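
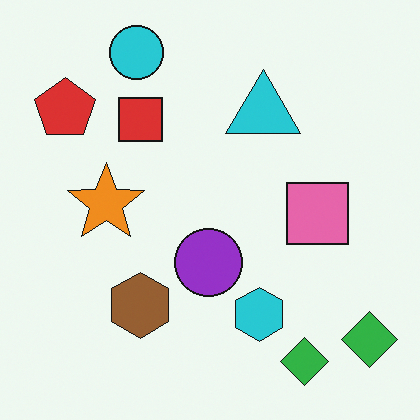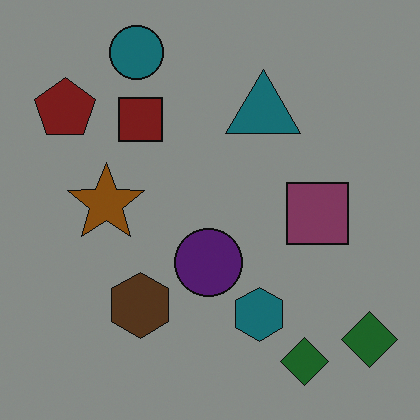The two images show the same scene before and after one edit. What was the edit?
The second image is the first noticeably darkened.

Every pixel — background and shapes alike — is uniformly darkened.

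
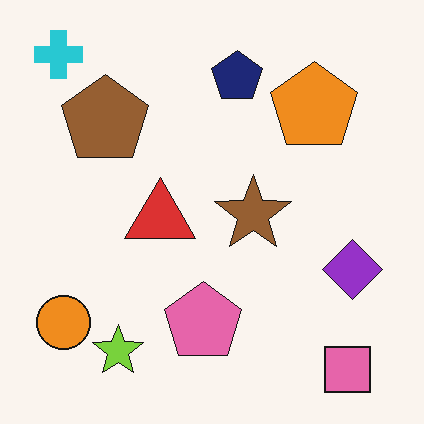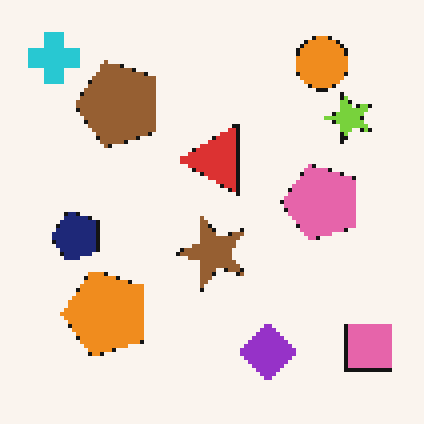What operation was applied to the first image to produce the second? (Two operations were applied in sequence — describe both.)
This is the original image lightly pixelated (a mild mosaic effect), then transposed (reflected across the top-left ↔ bottom-right diagonal).

Shapes are reduced to large square blocks; fine edges and outlines are lost — a downscale-then-upscale (mosaic) effect. Shapes have swapped their row and column positions — what was in the top-right is now in the bottom-left — a diagonal reflection.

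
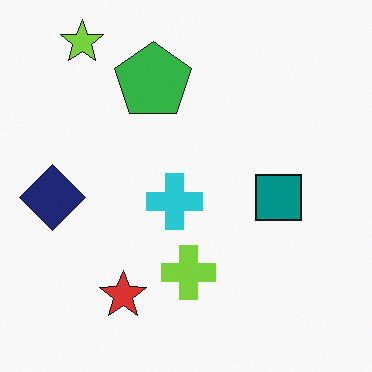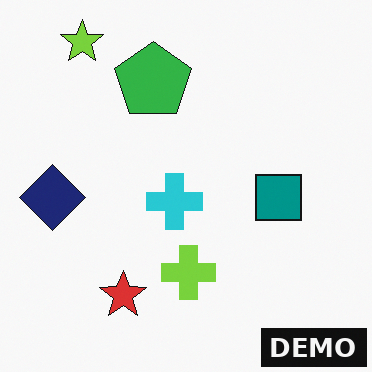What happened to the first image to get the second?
The transformation is: watermarked with the text "DEMO" in the lower-right corner.

A dark label reading "DEMO" appears in the lower-right corner.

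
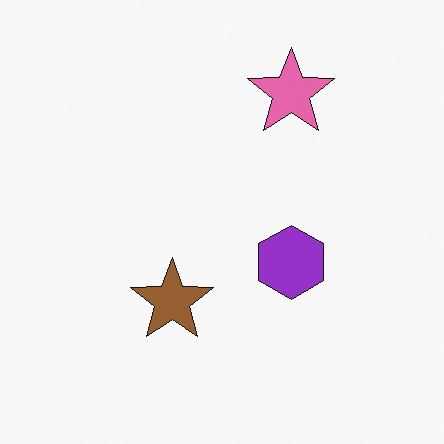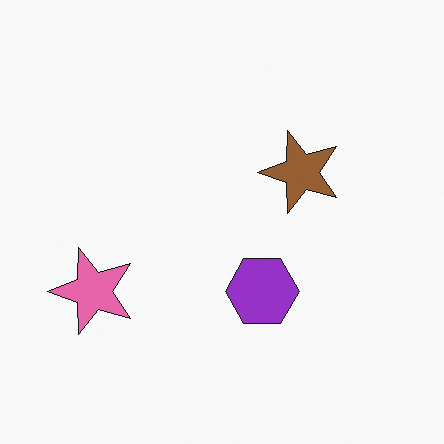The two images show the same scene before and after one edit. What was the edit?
This is the original image transposed (reflected across the top-left ↔ bottom-right diagonal).

Shapes have swapped their row and column positions — what was in the top-right is now in the bottom-left — a diagonal reflection.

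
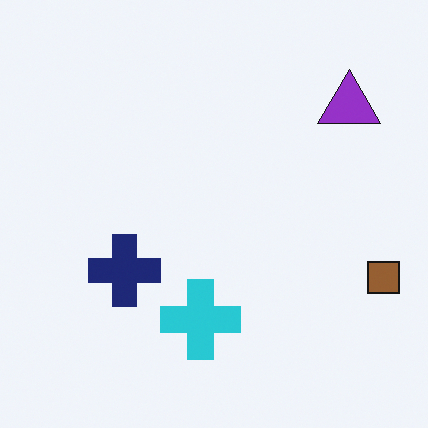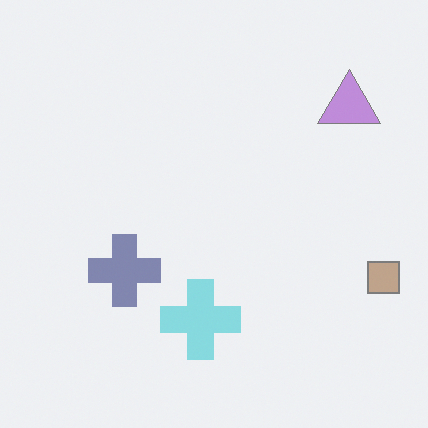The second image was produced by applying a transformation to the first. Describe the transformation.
It was given much lower contrast.

Tones are pushed toward mid-grey across the whole image — a global contrast change.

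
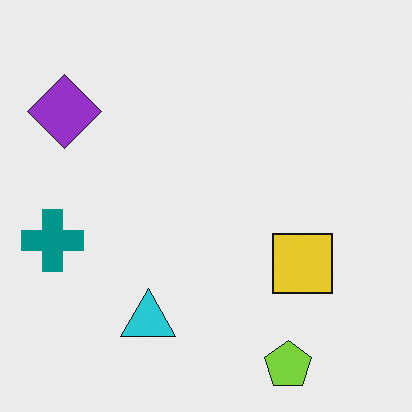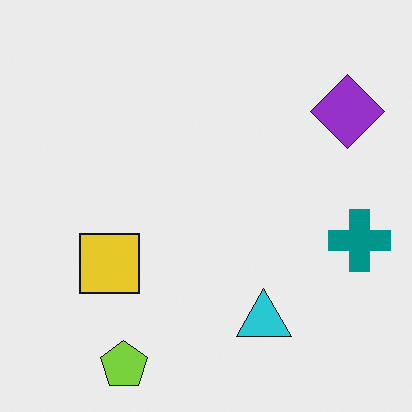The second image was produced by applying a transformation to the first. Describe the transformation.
The second image is the first flipped horizontally (left ↔ right).

The teal cross is in the left of the first image and the right of the second — shapes on opposite sides of the vertical midline have swapped in a mirror flip.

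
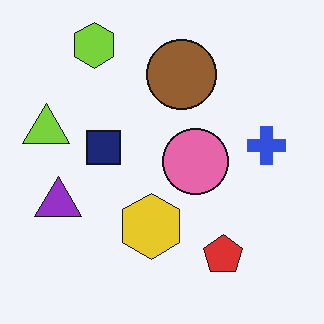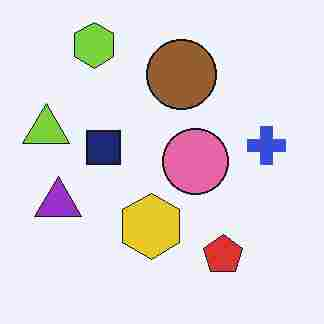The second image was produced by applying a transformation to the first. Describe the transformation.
The second image is the first degraded with heavy JPEG compression.

Blocky 8×8 compression artifacts appear around shape edges and the flat background shows ringing — characteristic JPEG degradation.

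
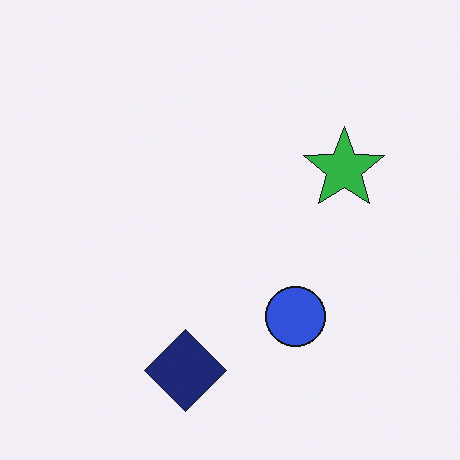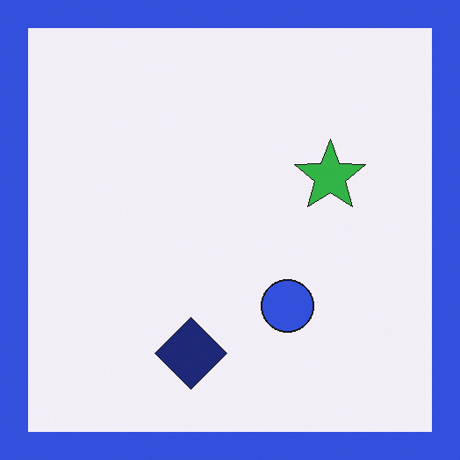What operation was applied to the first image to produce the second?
Framed with a blue border.

A solid blue frame runs around the edge of the second image, with the content slightly shrunk inside it.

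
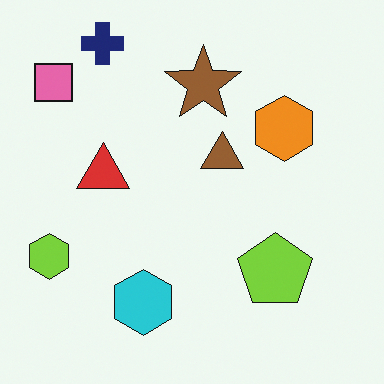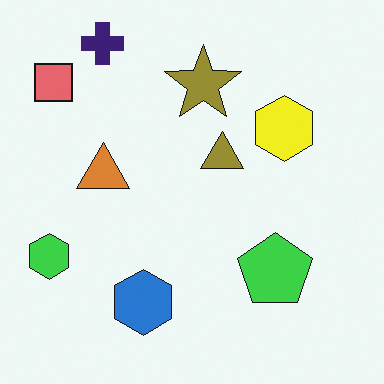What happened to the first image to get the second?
The second image is the first hue-shifted slightly.

Every shape's color has rotated by the same amount around the hue wheel — a uniform hue shift.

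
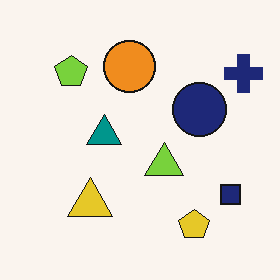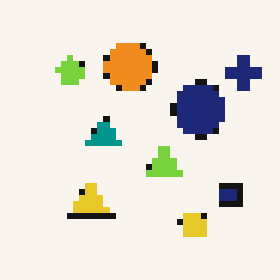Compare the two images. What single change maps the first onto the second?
The image was pixelated into visible square blocks.

Shapes are reduced to large square blocks; fine edges and outlines are lost — a downscale-then-upscale (mosaic) effect.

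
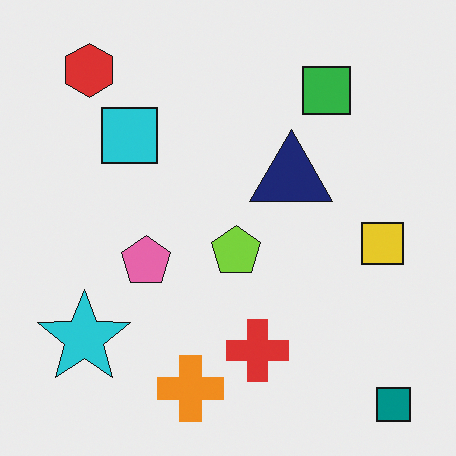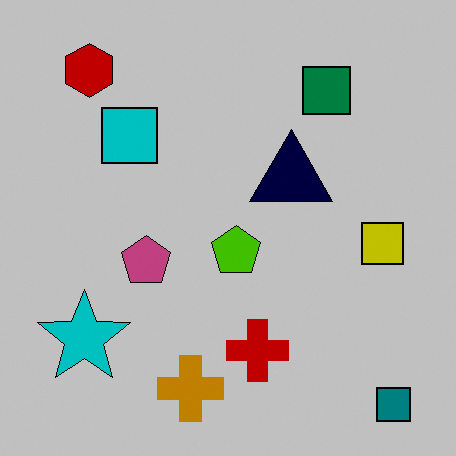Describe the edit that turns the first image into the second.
The image was heavily posterized to just a handful of flat colors.

Each flat color has snapped to a coarser quantized level — most visibly, the near-white background has dropped to a flat grey.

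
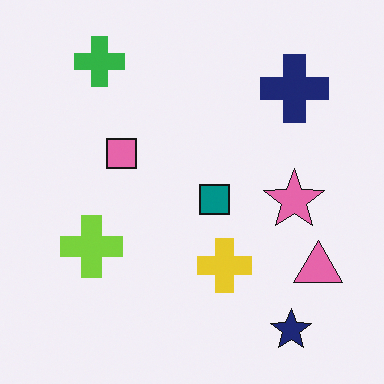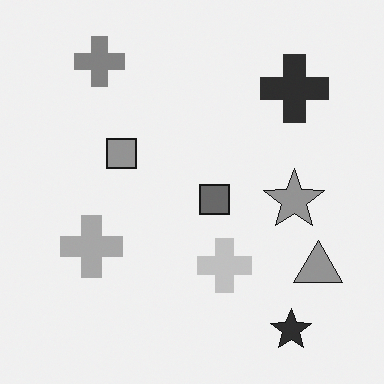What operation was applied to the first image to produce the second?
The image was converted to grayscale.

All color is removed — every shape is now a shade of grey.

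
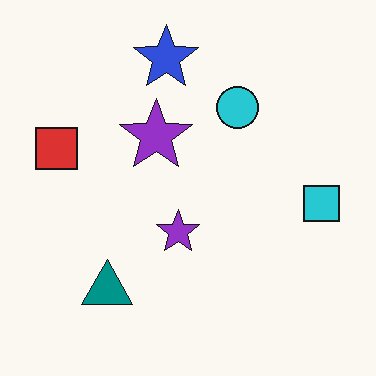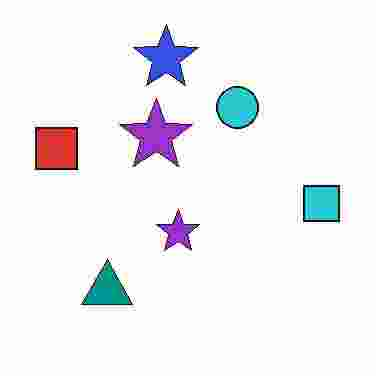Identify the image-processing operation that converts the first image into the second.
The transformation is: heavily JPEG-compressed with obvious blocking artifacts.

Blocky 8×8 compression artifacts appear around shape edges and the flat background shows ringing — characteristic JPEG degradation.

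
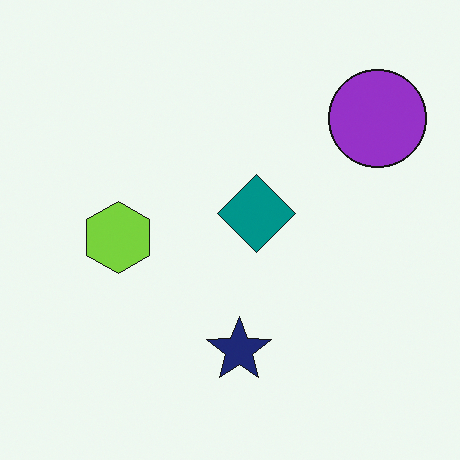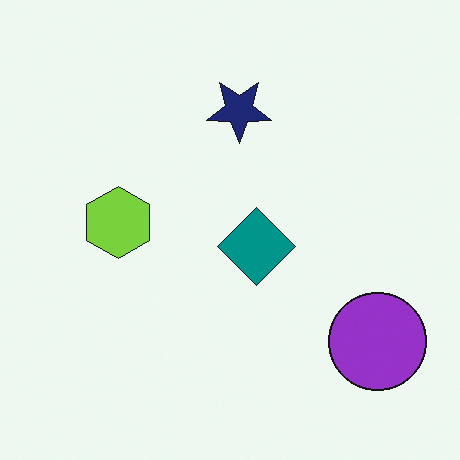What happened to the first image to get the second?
This is the original image flipped vertically (top ↔ bottom).

The navy star is in the bottom of the first image and the top of the second — shapes on opposite sides of the horizontal midline have swapped in a mirror flip.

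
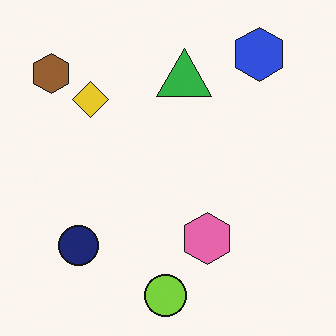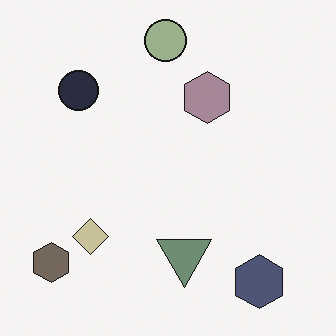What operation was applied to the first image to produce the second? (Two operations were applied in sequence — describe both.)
The image was made much more muted (saturation change), then flipped vertically (top ↔ bottom).

All colors are more muted and greyish — a global saturation change. The lime circle is in the bottom of the first image and the top of the second — shapes on opposite sides of the horizontal midline have swapped in a mirror flip.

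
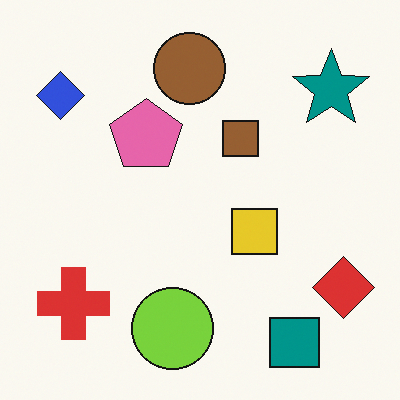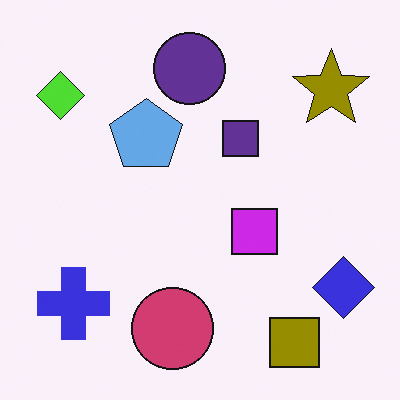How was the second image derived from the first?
This is the original image hue-shifted through roughly half the color wheel.

Every shape's color has rotated by the same amount around the hue wheel — a uniform hue shift.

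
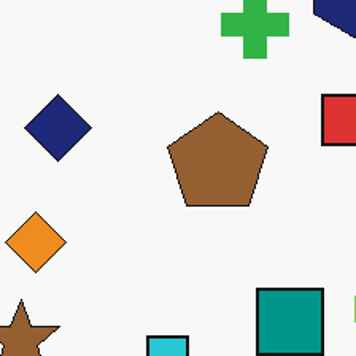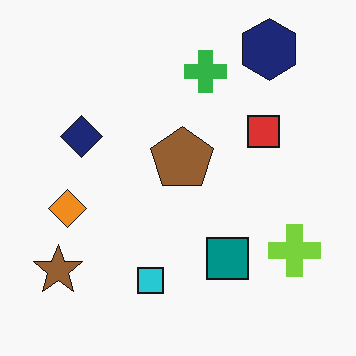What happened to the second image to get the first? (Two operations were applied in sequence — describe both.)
The image was cropped to a modestly smaller region and rescaled, then given moderate JPEG compression.

The visible shapes are larger and the field of view is narrower; shapes near the original edges may be partly or wholly outside the frame — a crop-and-rescale. Blocky 8×8 compression artifacts appear around shape edges and the flat background shows ringing — characteristic JPEG degradation.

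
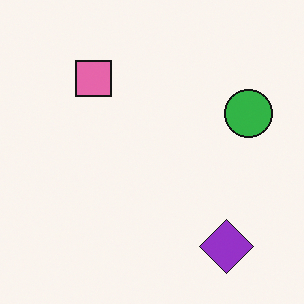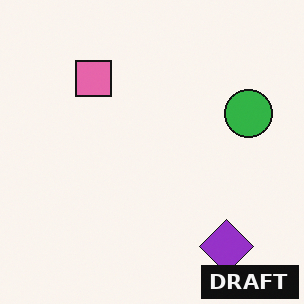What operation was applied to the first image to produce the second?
The second image is the first watermarked with the text "DRAFT" in the lower-right corner.

A dark label reading "DRAFT" appears in the lower-right corner.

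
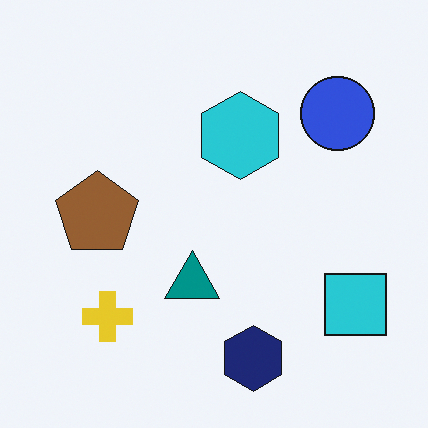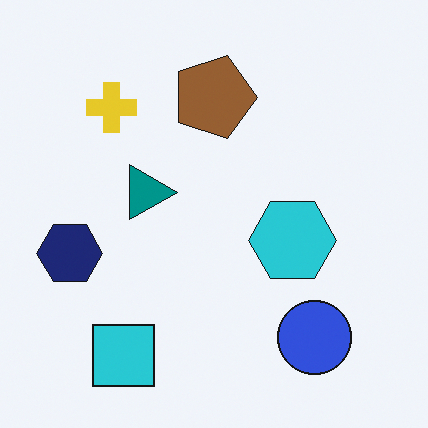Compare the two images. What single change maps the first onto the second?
Rotated 90° clockwise.

The cyan square sits in the bottom-right of the first image and the bottom-left of the second — consistent with a whole-image 90° clockwise rotation.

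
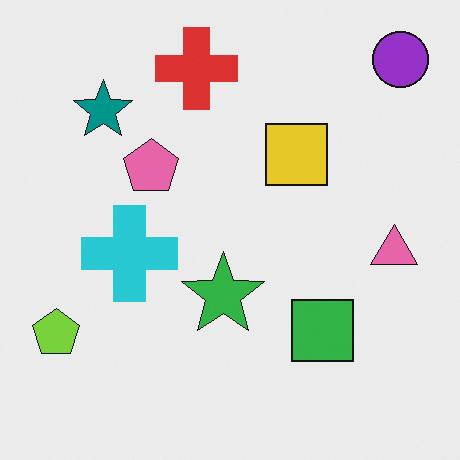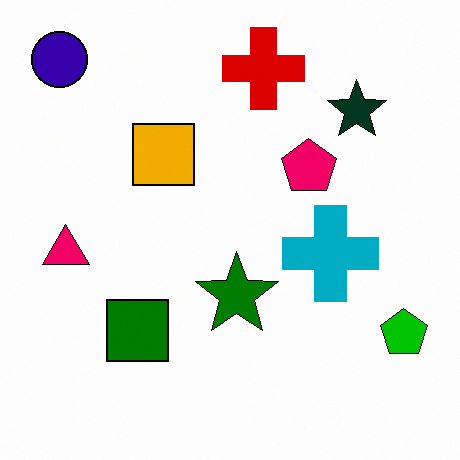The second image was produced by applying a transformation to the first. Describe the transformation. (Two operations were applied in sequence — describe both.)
The image was flipped horizontally (left ↔ right), then given much higher contrast.

The lime pentagon is in the bottom-left of the first image and the bottom-right of the second — shapes on opposite sides of the vertical midline have swapped in a mirror flip. Tones are pushed away from mid-grey across the whole image — a global contrast change.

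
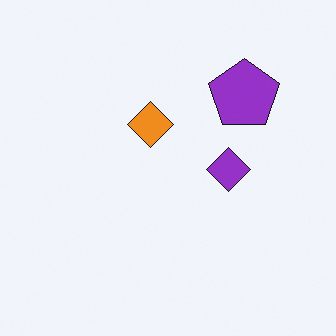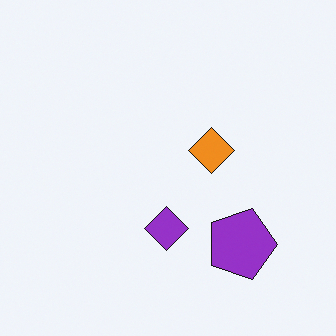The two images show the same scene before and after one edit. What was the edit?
The second image is the first rotated 90° clockwise.

The purple pentagon sits in the top-right of the first image and the bottom-right of the second — consistent with a whole-image 90° clockwise rotation.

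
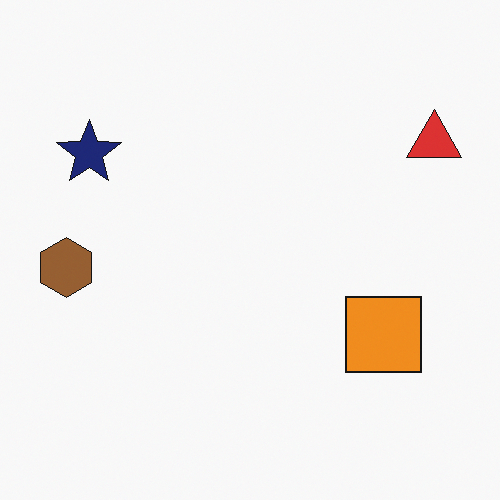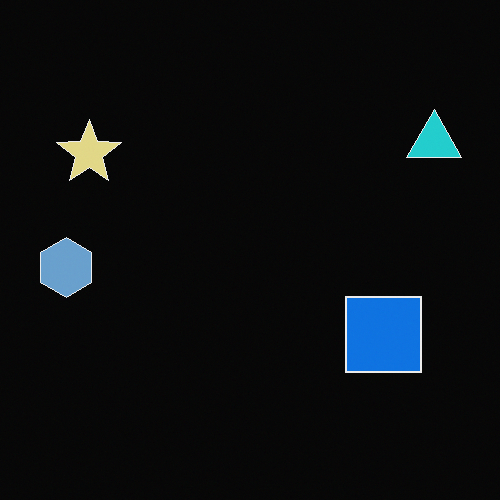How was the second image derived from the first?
This is the original image color-inverted (negative).

The light background has become dark and every shape's color is its complement — a photographic negative.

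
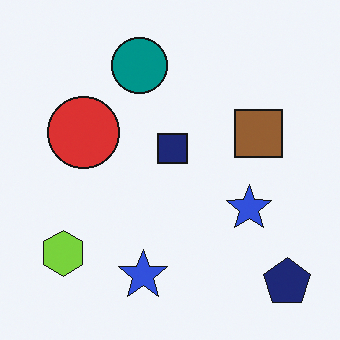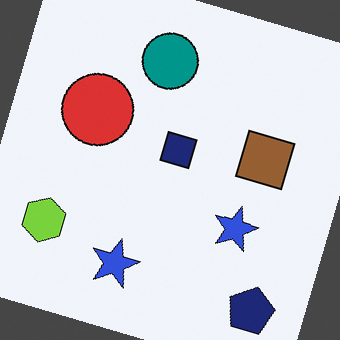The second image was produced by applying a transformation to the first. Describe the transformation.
The second image is the first rotated clockwise by a clearly visible amount.

Every shape is tilted by the same angle and the image corners show triangular fill wedges — a whole-image rotation by a non-right angle.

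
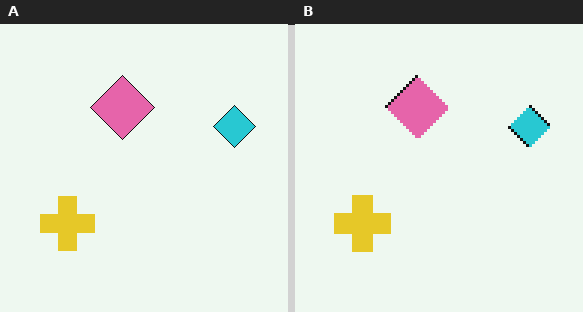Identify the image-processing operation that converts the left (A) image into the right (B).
This is the original image mildly pixelated.

Shapes are reduced to large square blocks; fine edges and outlines are lost — a downscale-then-upscale (mosaic) effect.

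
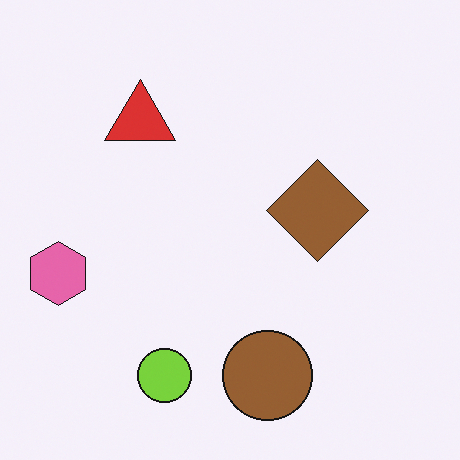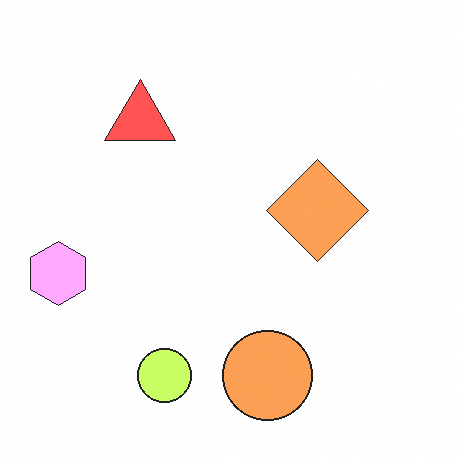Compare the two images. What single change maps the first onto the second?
The second image is the first brightened a lot.

Every pixel — background and shapes alike — is uniformly brightened.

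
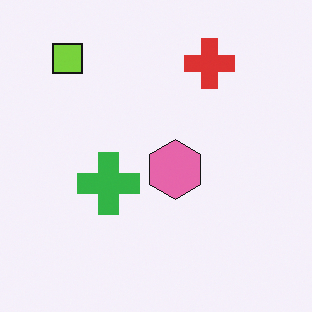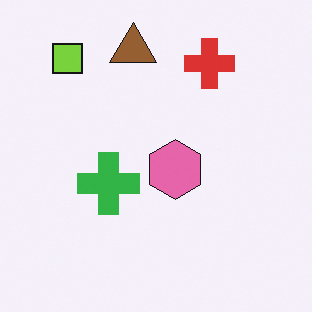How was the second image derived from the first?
It was overlaid with an additional brown triangle.

A brown triangle appears in the second image that is absent from the first.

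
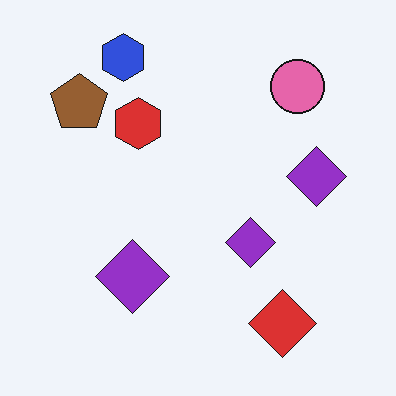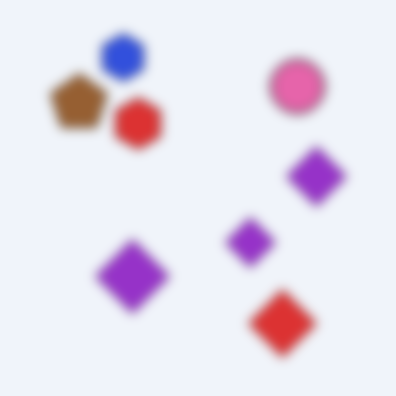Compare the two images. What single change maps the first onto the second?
This is the original image heavily blurred.

Shape edges and outlines are uniformly softened across the whole image.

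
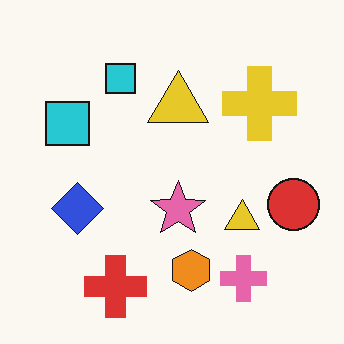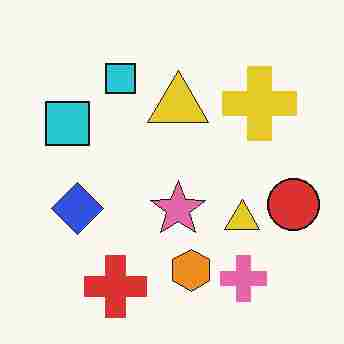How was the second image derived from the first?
The transformation is: degraded with heavy JPEG compression.

Blocky 8×8 compression artifacts appear around shape edges and the flat background shows ringing — characteristic JPEG degradation.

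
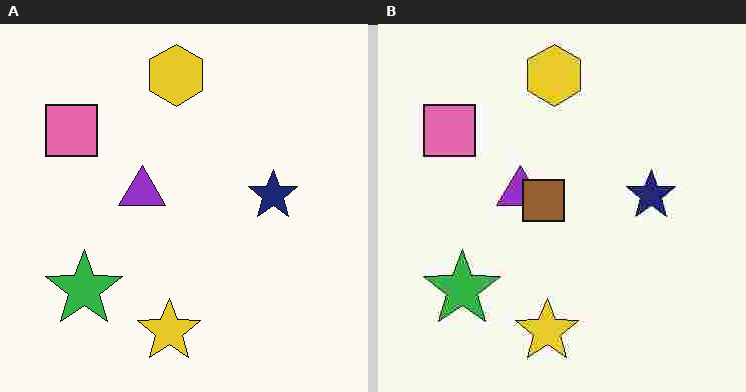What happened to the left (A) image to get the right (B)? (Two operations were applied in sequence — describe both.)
The image was degraded with heavy JPEG compression, then overlaid with an additional brown square.

Blocky 8×8 compression artifacts appear around shape edges and the flat background shows ringing — characteristic JPEG degradation. A brown square appears in the right (B) image that is absent from the left (A).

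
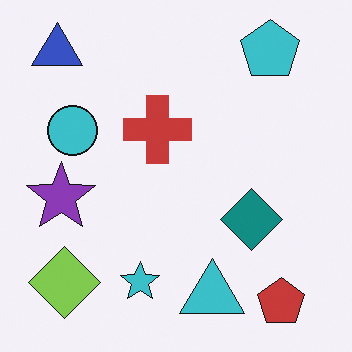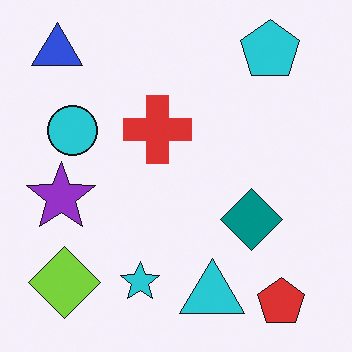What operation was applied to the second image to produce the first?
Slightly desaturated.

All colors are more muted and greyish — a global saturation change.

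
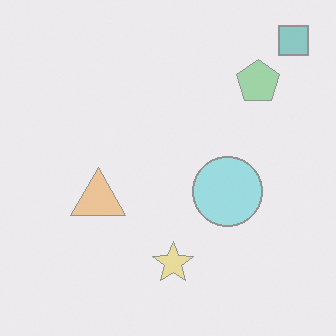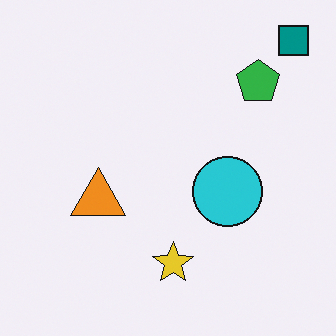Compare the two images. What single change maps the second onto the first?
Given much lower contrast.

Tones are pushed toward mid-grey across the whole image — a global contrast change.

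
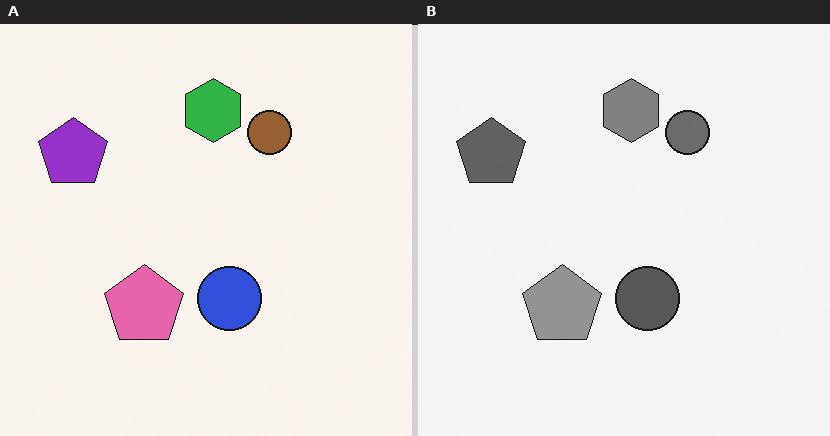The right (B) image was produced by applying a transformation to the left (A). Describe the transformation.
Converted to grayscale.

All color is removed — every shape is now a shade of grey.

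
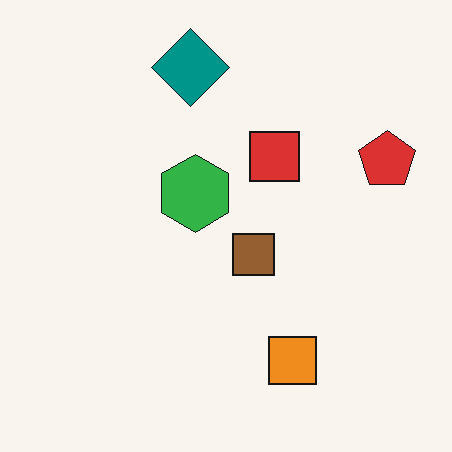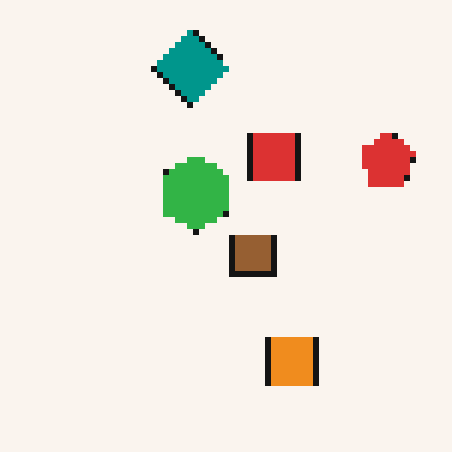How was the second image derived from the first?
The transformation is: pixelated into visible square blocks.

Shapes are reduced to large square blocks; fine edges and outlines are lost — a downscale-then-upscale (mosaic) effect.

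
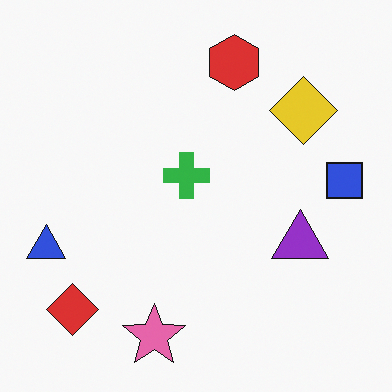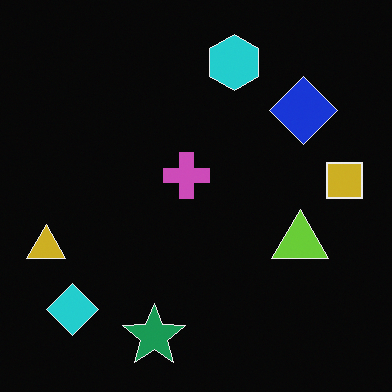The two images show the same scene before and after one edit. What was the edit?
The transformation is: color-inverted (negative).

The light background has become dark and every shape's color is its complement — a photographic negative.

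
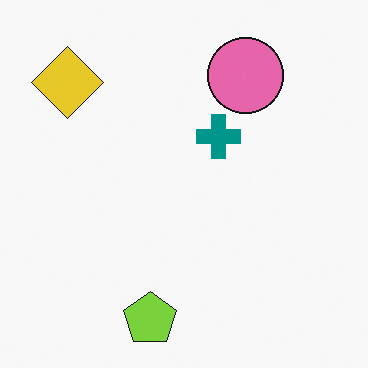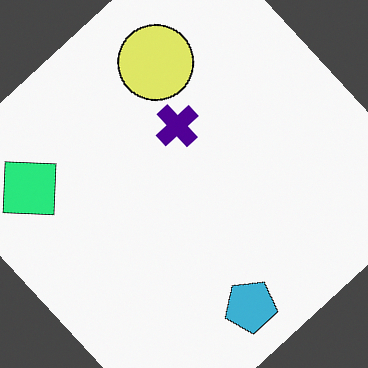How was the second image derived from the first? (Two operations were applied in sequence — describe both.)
It was hue-shifted through roughly a third of the color wheel, then rotated counter-clockwise by a large amount — several tens of degrees.

Every shape's color has rotated by the same amount around the hue wheel — a uniform hue shift. Every shape is tilted by the same angle and the image corners show triangular fill wedges — a whole-image rotation by a non-right angle.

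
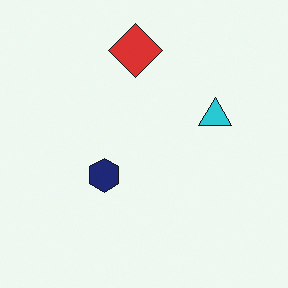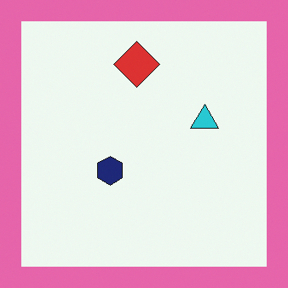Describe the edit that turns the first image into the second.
The second image is the first framed with a pink border.

A solid pink frame runs around the edge of the second image, with the content slightly shrunk inside it.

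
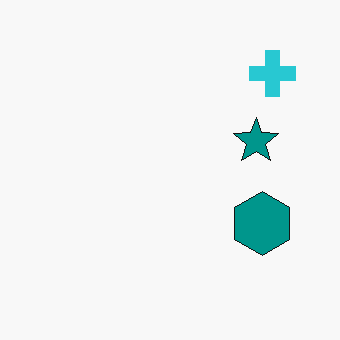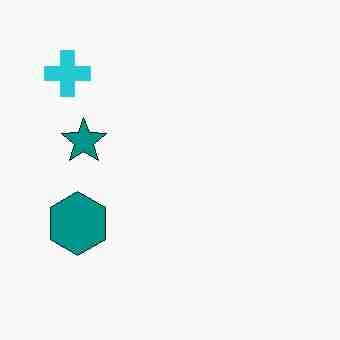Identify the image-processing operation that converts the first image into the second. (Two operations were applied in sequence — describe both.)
The second image is the first flipped horizontally (left ↔ right), then degraded with heavy JPEG compression.

The cyan cross is in the top-right of the first image and the top-left of the second — shapes on opposite sides of the vertical midline have swapped in a mirror flip. Blocky 8×8 compression artifacts appear around shape edges and the flat background shows ringing — characteristic JPEG degradation.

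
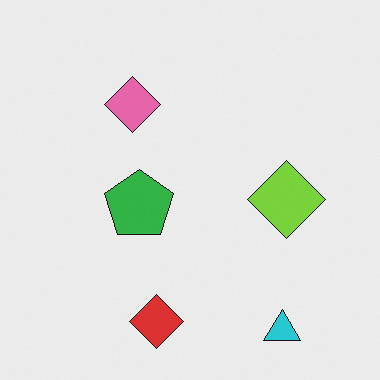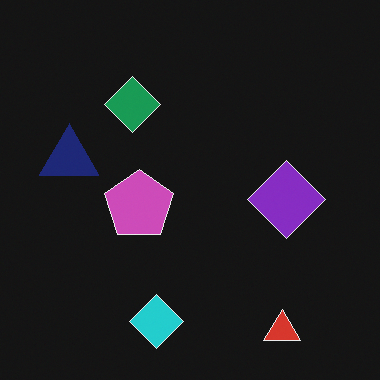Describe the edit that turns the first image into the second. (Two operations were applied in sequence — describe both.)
This is the original image color-inverted (negative), then overlaid with an additional navy triangle.

The light background has become dark and every shape's color is its complement — a photographic negative. A navy triangle appears in the second image that is absent from the first.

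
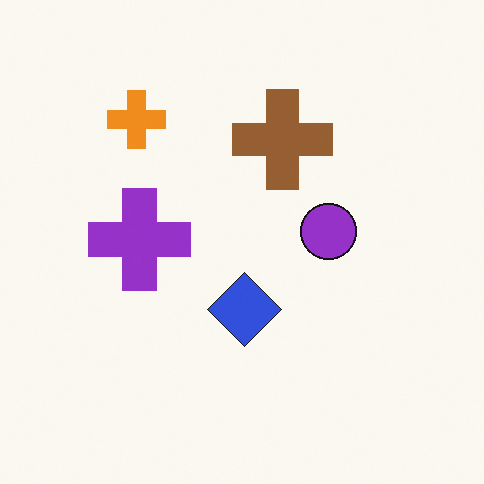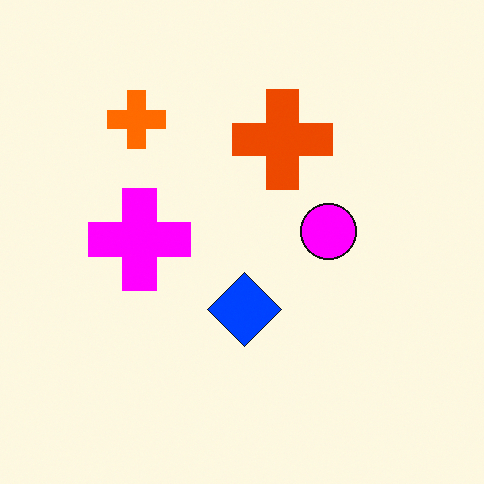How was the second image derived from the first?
The second image is the first heavily oversaturated.

All colors are more vivid — a global saturation change.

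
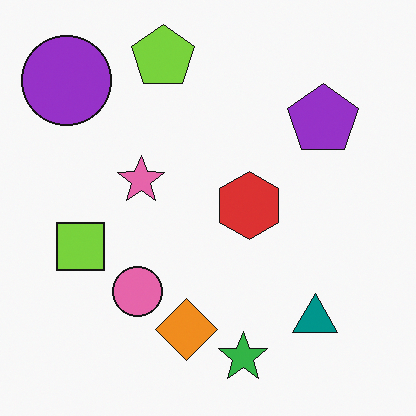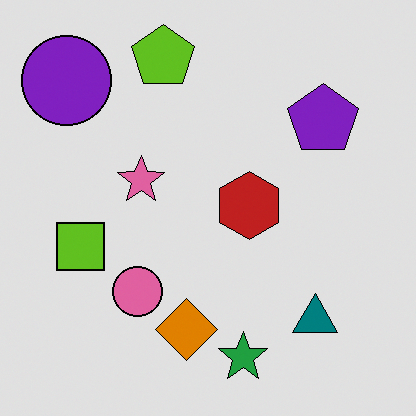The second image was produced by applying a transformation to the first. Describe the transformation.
This is the original image moderately posterized.

Each flat color has snapped to a coarser quantized level — most visibly, the near-white background has dropped to a flat grey.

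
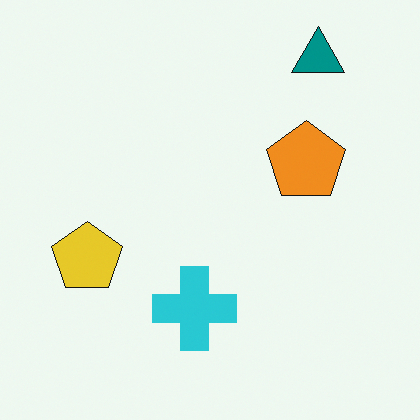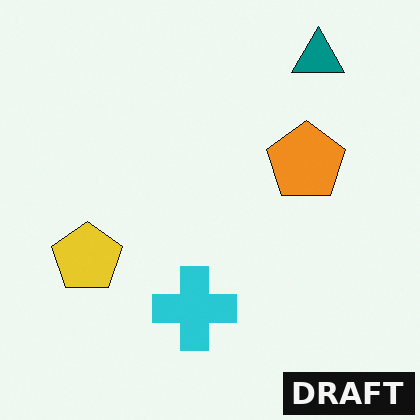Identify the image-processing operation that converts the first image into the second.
This is the original image watermarked with the text "DRAFT" in the lower-right corner.

A dark label reading "DRAFT" appears in the lower-right corner.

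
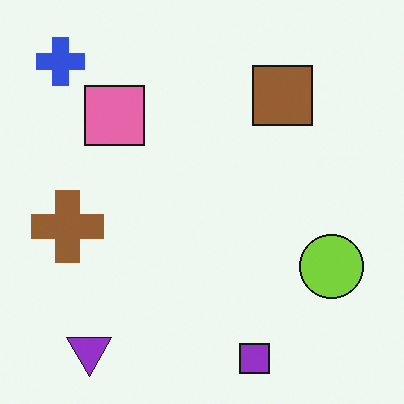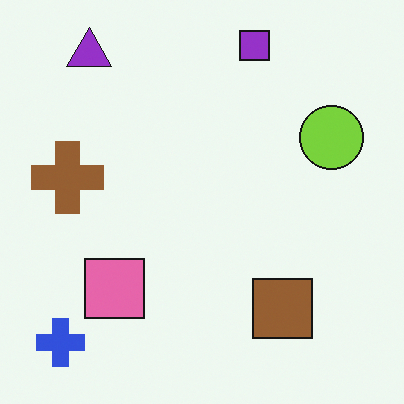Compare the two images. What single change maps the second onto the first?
The transformation is: flipped vertically (top ↔ bottom).

The purple square is in the top of the second image and the bottom of the first — shapes on opposite sides of the horizontal midline have swapped in a mirror flip.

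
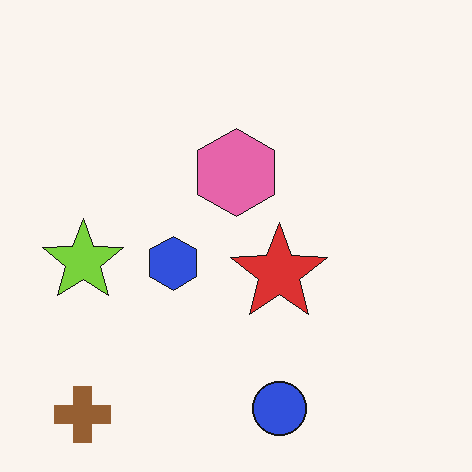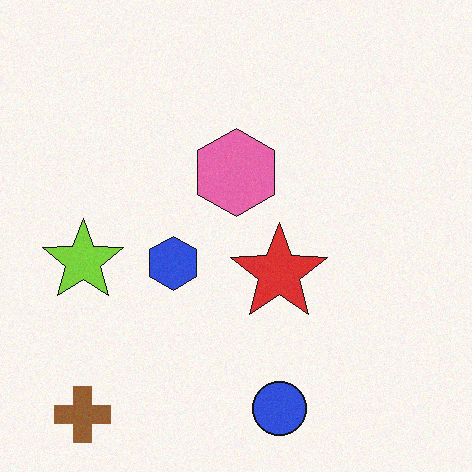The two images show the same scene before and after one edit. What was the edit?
The second image is the first degraded with light additive noise.

Random speckle covers the whole image, including the flat background.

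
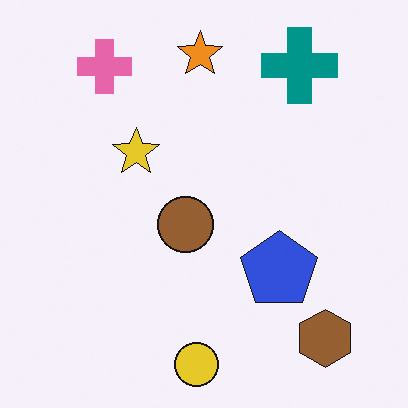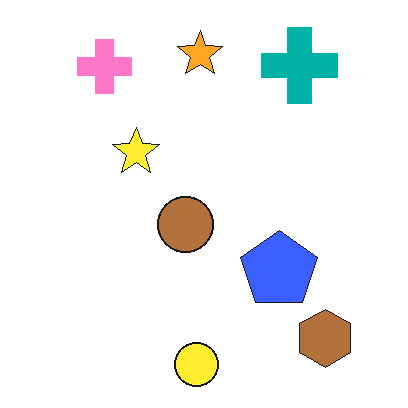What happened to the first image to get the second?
The image was brightened a little.

Every pixel — background and shapes alike — is uniformly brightened.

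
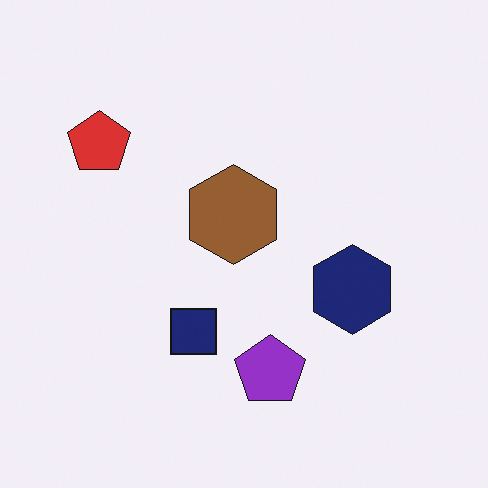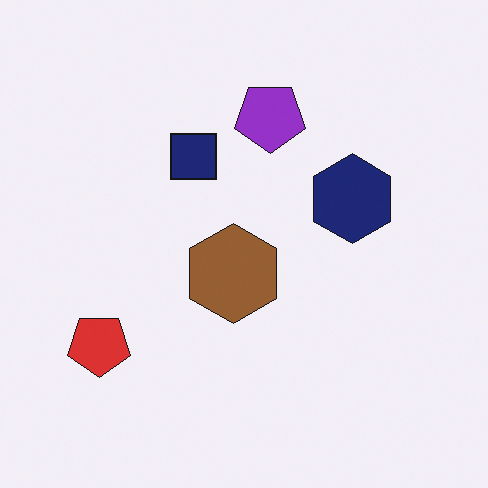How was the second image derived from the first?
The second image is the first flipped vertically (top ↔ bottom).

The purple pentagon is in the bottom of the first image and the top of the second — shapes on opposite sides of the horizontal midline have swapped in a mirror flip.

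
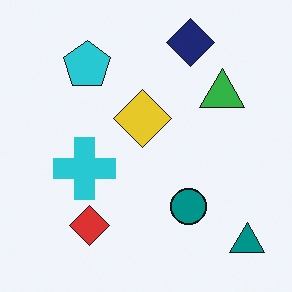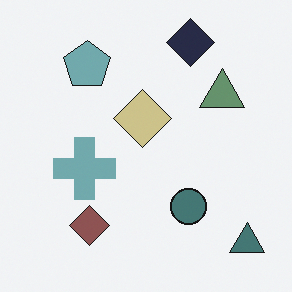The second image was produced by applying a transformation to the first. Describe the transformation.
The transformation is: made much more muted (saturation change).

All colors are more muted and greyish — a global saturation change.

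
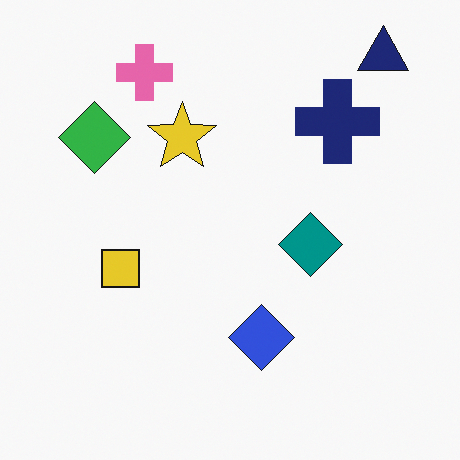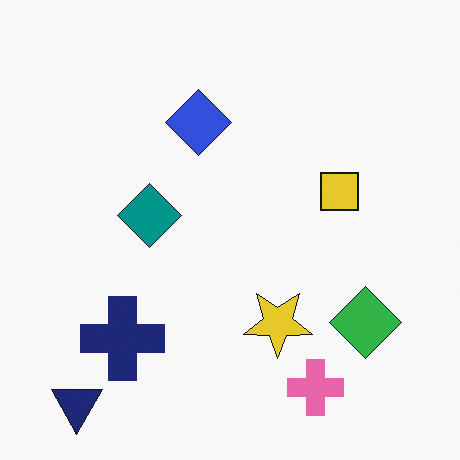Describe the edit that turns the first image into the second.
The second image is the first rotated 180°.

The navy triangle sits in the top-right of the first image and the bottom-left of the second — consistent with a whole-image 180° rotation.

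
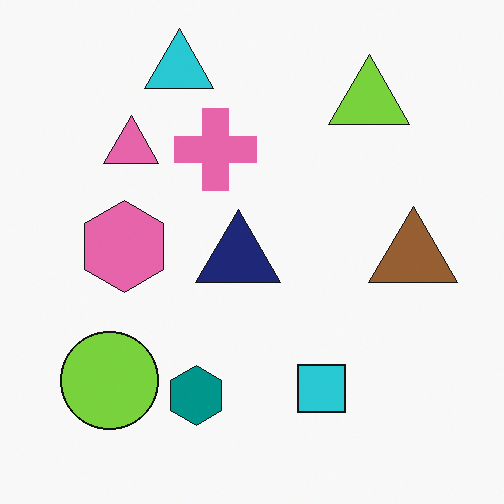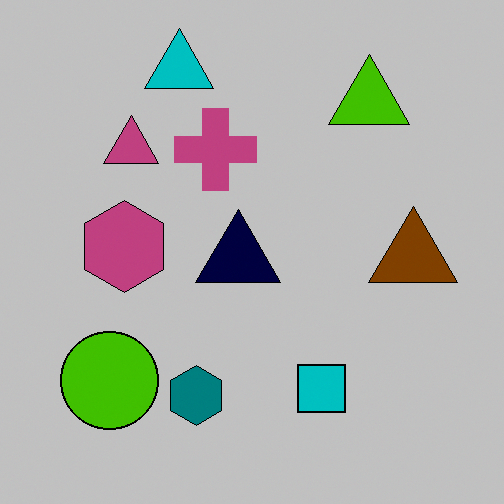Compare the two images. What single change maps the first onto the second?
This is the original image heavily posterized to just a handful of flat colors.

Each flat color has snapped to a coarser quantized level — most visibly, the near-white background has dropped to a flat grey.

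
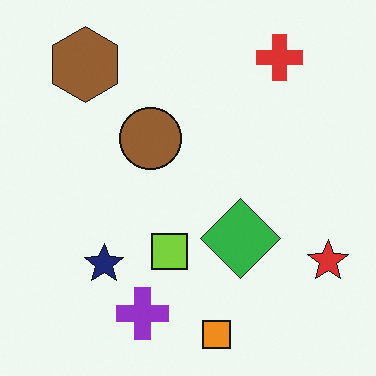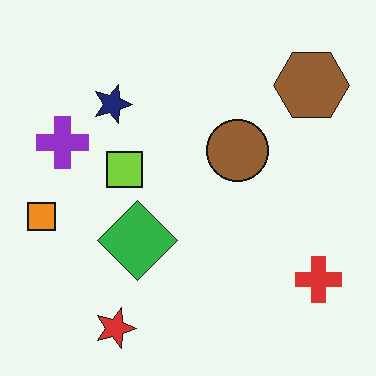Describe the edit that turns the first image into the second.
The second image is the first rotated 90° clockwise.

The brown hexagon sits in the top-left of the first image and the top-right of the second — consistent with a whole-image 90° clockwise rotation.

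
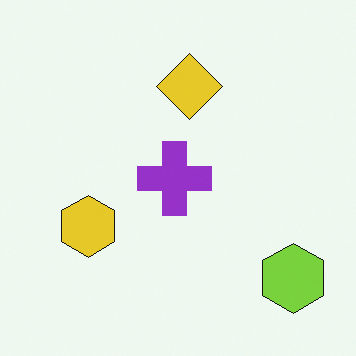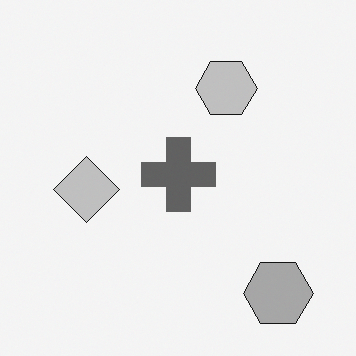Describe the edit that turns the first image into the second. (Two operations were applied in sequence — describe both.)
Transposed (reflected across the top-left ↔ bottom-right diagonal), then converted to grayscale.

Shapes have swapped their row and column positions — what was in the top-right is now in the bottom-left — a diagonal reflection. All color is removed — every shape is now a shade of grey.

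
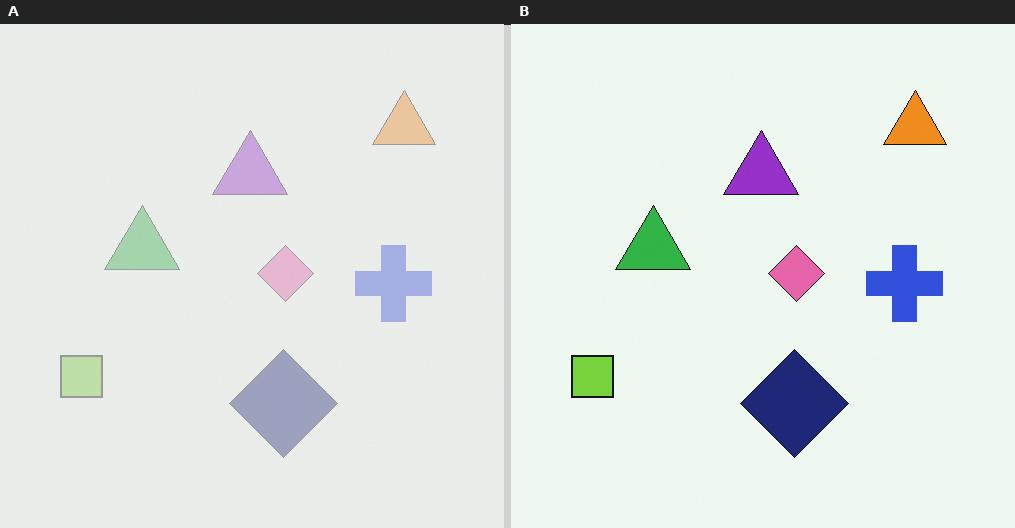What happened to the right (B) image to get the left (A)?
Given much lower contrast.

Tones are pushed toward mid-grey across the whole image — a global contrast change.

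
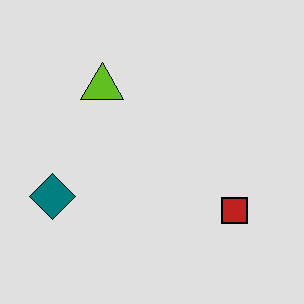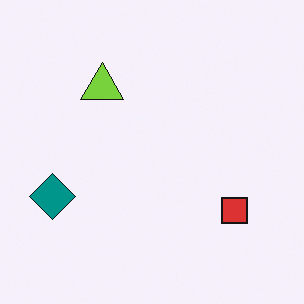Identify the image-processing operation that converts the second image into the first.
The first image is the second posterized to a reduced palette.

Each flat color has snapped to a coarser quantized level — most visibly, the near-white background has dropped to a flat grey.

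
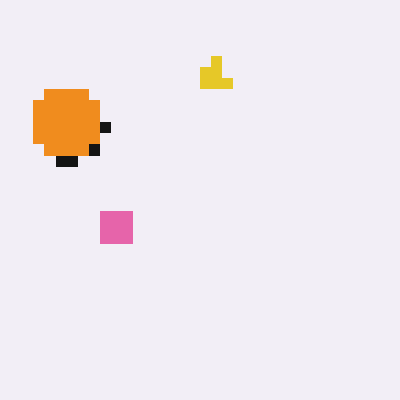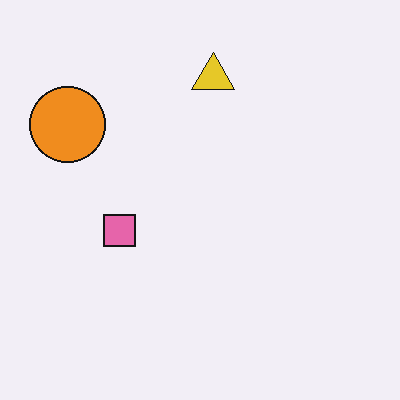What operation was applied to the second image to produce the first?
This is the original image heavily pixelated into large blocks.

Shapes are reduced to large square blocks; fine edges and outlines are lost — a downscale-then-upscale (mosaic) effect.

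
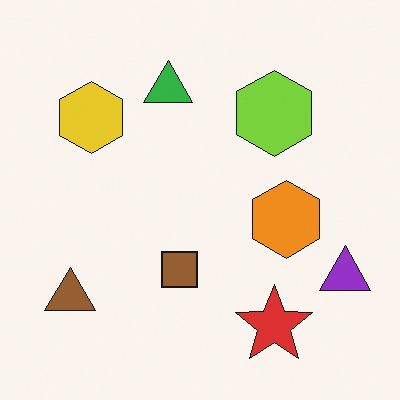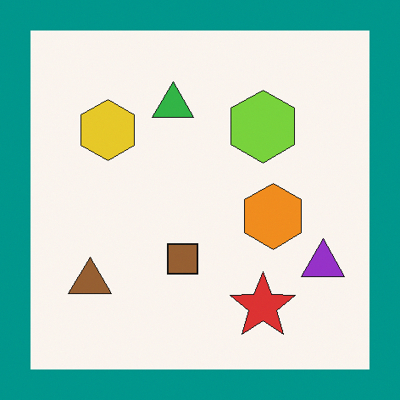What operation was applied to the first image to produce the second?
It was framed with a teal border.

A solid teal frame runs around the edge of the second image, with the content slightly shrunk inside it.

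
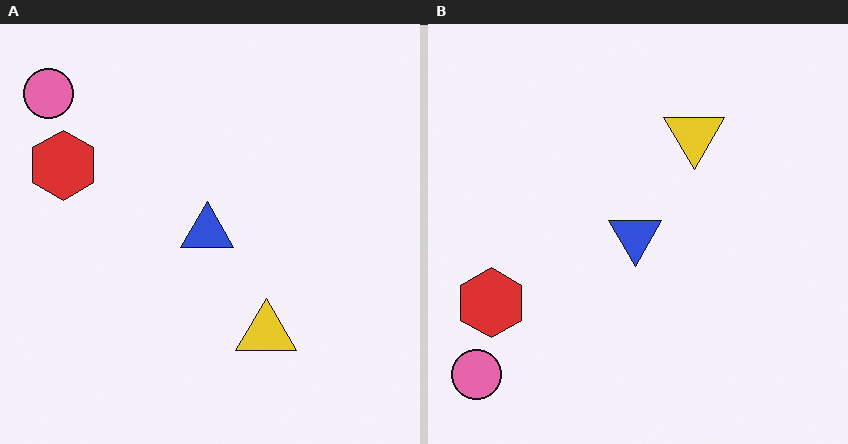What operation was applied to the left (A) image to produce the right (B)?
The image was flipped vertically (top ↔ bottom).

The pink circle is in the top-left of the left (A) image and the bottom-left of the right (B) — shapes on opposite sides of the horizontal midline have swapped in a mirror flip.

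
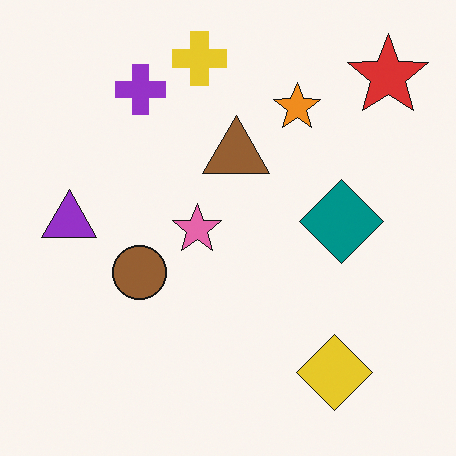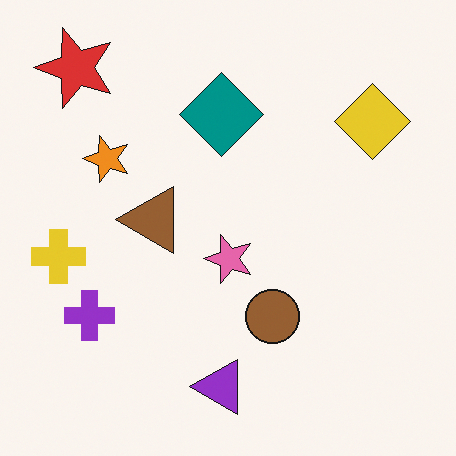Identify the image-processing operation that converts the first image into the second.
It was rotated 90° counter-clockwise.

The red star sits in the top-right of the first image and the top-left of the second — consistent with a whole-image 90° counter-clockwise rotation.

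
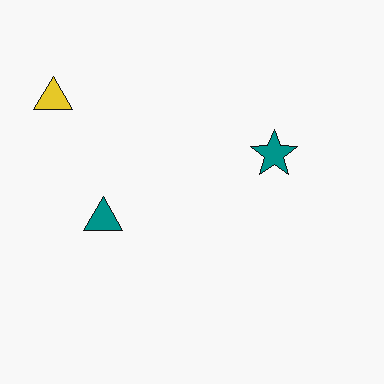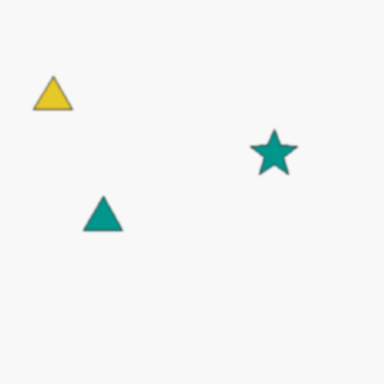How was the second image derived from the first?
Given a subtle gaussian blur.

Shape edges and outlines are uniformly softened across the whole image.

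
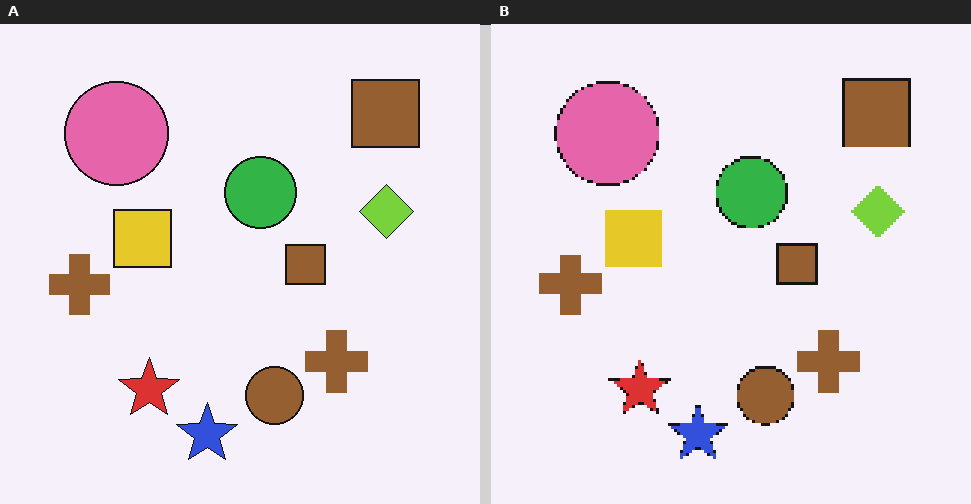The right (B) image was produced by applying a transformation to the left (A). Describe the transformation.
The transformation is: lightly pixelated (a mild mosaic effect).

Shapes are reduced to large square blocks; fine edges and outlines are lost — a downscale-then-upscale (mosaic) effect.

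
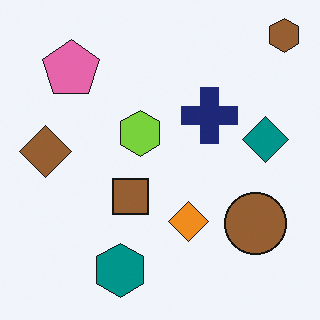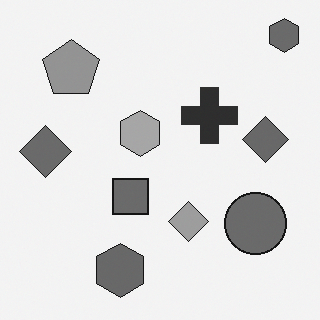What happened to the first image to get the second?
The transformation is: converted to grayscale.

All color is removed — every shape is now a shade of grey.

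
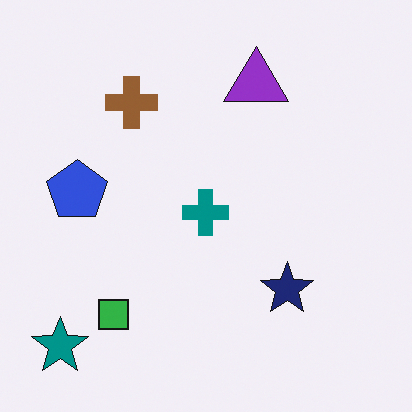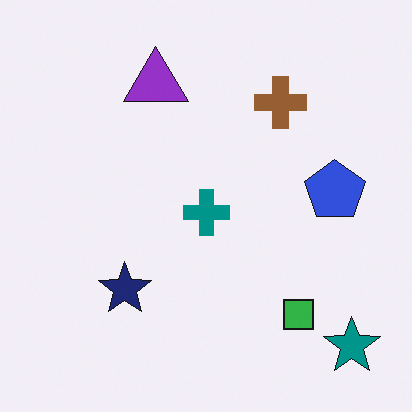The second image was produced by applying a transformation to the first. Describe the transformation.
This is the original image flipped horizontally (left ↔ right).

The teal star is in the bottom-left of the first image and the bottom-right of the second — shapes on opposite sides of the vertical midline have swapped in a mirror flip.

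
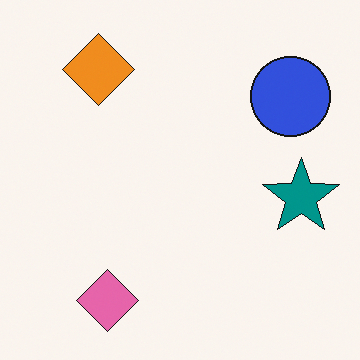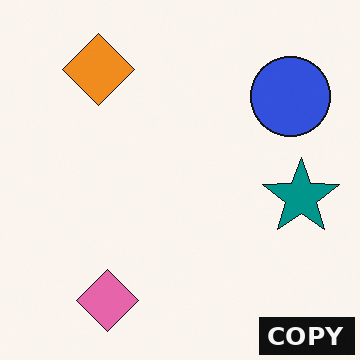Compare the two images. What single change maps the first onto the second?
The second image is the first watermarked with the text "COPY" in the lower-right corner.

A dark label reading "COPY" appears in the lower-right corner.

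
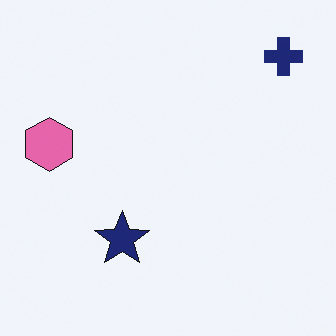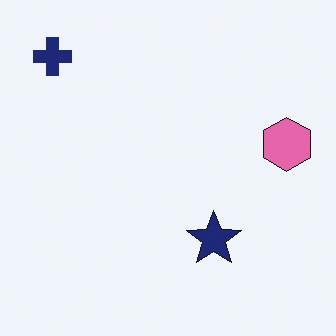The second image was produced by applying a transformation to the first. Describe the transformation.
This is the original image flipped horizontally (left ↔ right).

The pink hexagon is in the left of the first image and the right of the second — shapes on opposite sides of the vertical midline have swapped in a mirror flip.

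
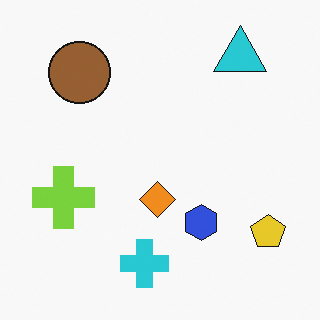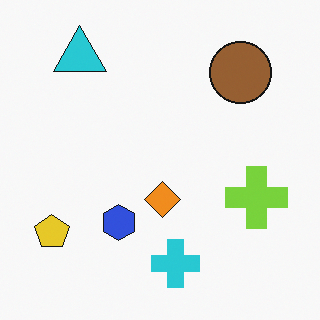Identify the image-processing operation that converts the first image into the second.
The image was flipped horizontally (left ↔ right).

The yellow pentagon is in the bottom-right of the first image and the bottom-left of the second — shapes on opposite sides of the vertical midline have swapped in a mirror flip.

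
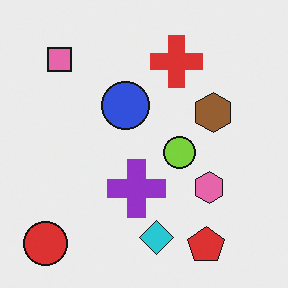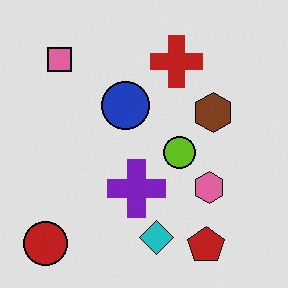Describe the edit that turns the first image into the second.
Posterized to a reduced palette.

Each flat color has snapped to a coarser quantized level — most visibly, the near-white background has dropped to a flat grey.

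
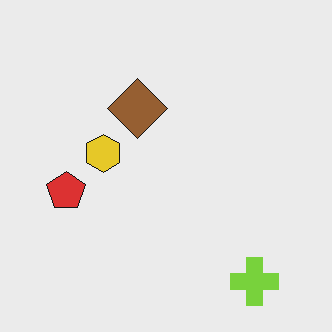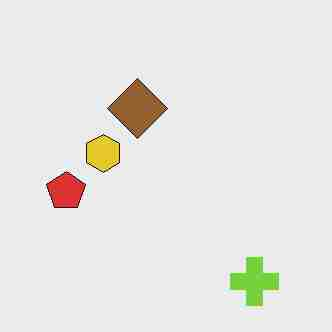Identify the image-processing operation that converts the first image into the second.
Heavily JPEG-compressed with obvious blocking artifacts.

Blocky 8×8 compression artifacts appear around shape edges and the flat background shows ringing — characteristic JPEG degradation.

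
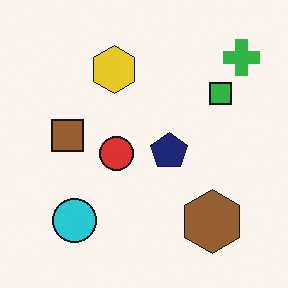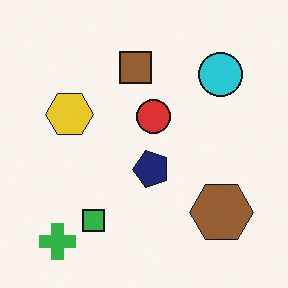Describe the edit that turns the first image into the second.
This is the original image transposed (reflected across the top-left ↔ bottom-right diagonal).

Shapes have swapped their row and column positions — what was in the top-right is now in the bottom-left — a diagonal reflection.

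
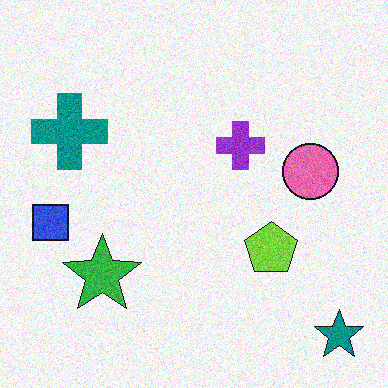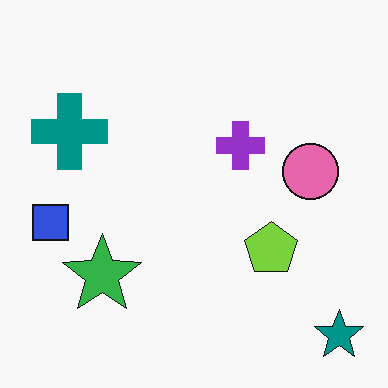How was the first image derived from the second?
The transformation is: degraded with visible gaussian noise.

Random speckle covers the whole image, including the flat background.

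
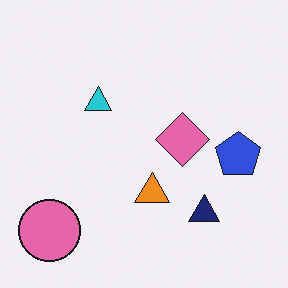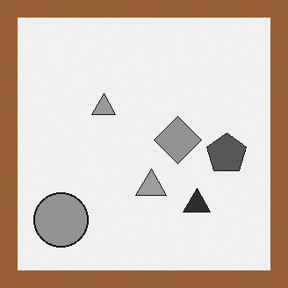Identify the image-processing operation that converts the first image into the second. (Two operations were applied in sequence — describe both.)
Converted to grayscale, then framed with a brown border.

All color is removed — every shape is now a shade of grey. A solid brown frame runs around the edge of the second image, with the content slightly shrunk inside it.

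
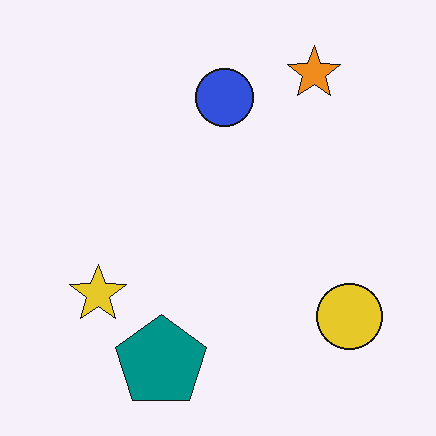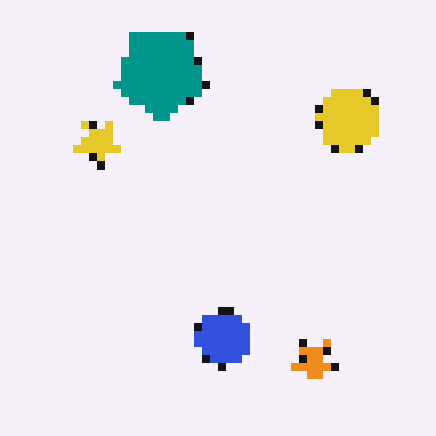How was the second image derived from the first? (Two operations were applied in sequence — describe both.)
The transformation is: flipped vertically (top ↔ bottom), then pixelated into visible square blocks.

The orange star is in the top-right of the first image and the bottom-right of the second — shapes on opposite sides of the horizontal midline have swapped in a mirror flip. Shapes are reduced to large square blocks; fine edges and outlines are lost — a downscale-then-upscale (mosaic) effect.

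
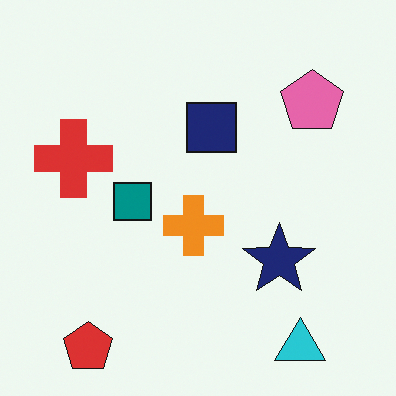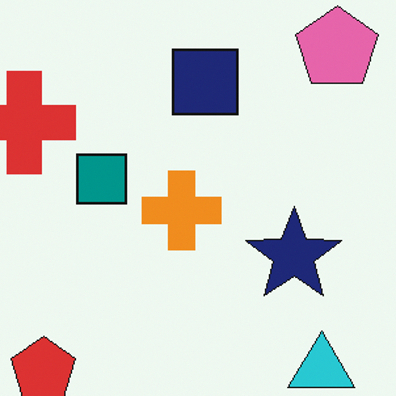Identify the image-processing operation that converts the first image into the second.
This is the original image cropped slightly and scaled back up.

The visible shapes are larger and the field of view is narrower; shapes near the original edges may be partly or wholly outside the frame — a crop-and-rescale.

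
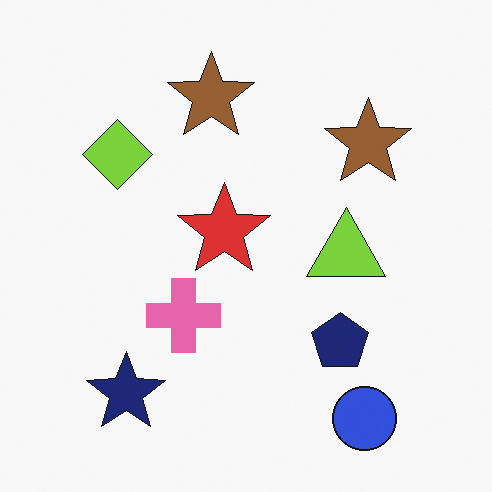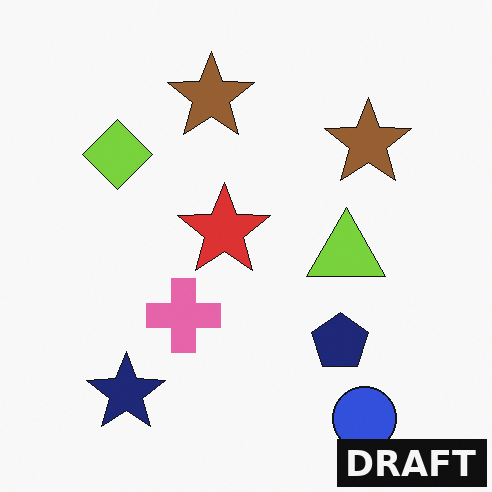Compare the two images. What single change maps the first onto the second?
The transformation is: watermarked with the text "DRAFT" in the lower-right corner.

A dark label reading "DRAFT" appears in the lower-right corner.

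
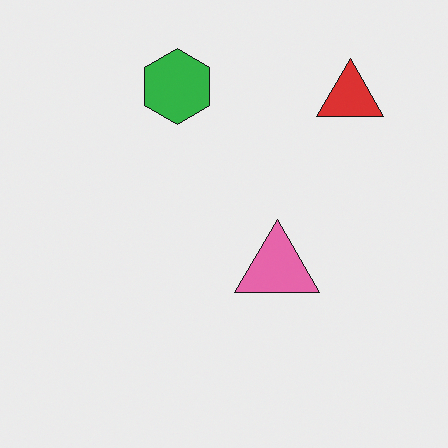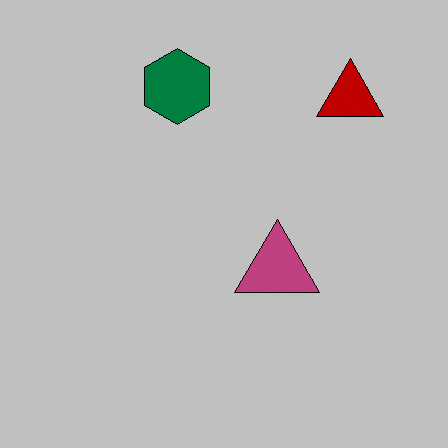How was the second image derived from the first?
The second image is the first heavily posterized to just a handful of flat colors.

Each flat color has snapped to a coarser quantized level — most visibly, the near-white background has dropped to a flat grey.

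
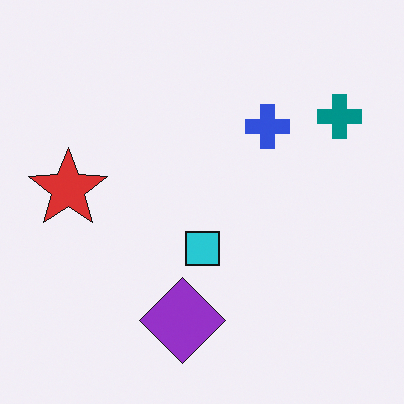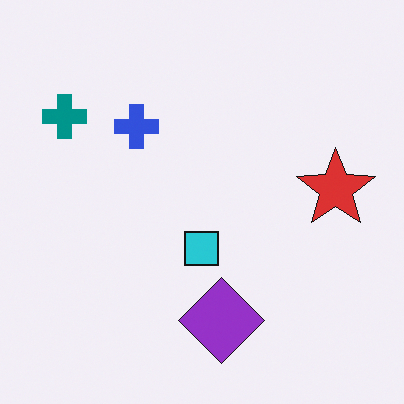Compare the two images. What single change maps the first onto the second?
The transformation is: flipped horizontally (left ↔ right).

The teal cross is in the top-right of the first image and the top-left of the second — shapes on opposite sides of the vertical midline have swapped in a mirror flip.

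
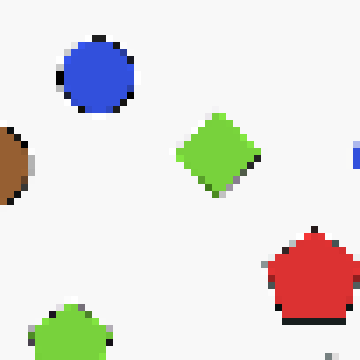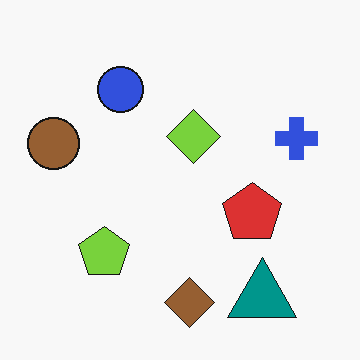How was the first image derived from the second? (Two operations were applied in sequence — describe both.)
The first image is the second cropped tightly and scaled back up, then moderately pixelated.

The visible shapes are larger and the field of view is narrower; shapes near the original edges may be partly or wholly outside the frame — a crop-and-rescale. Shapes are reduced to large square blocks; fine edges and outlines are lost — a downscale-then-upscale (mosaic) effect.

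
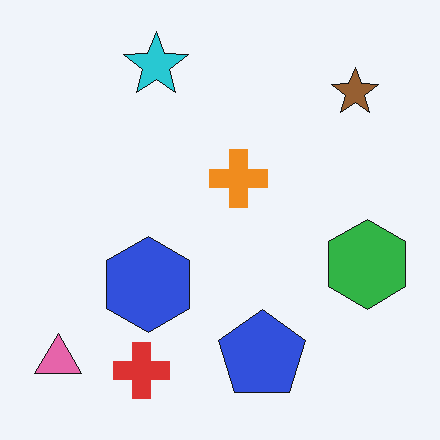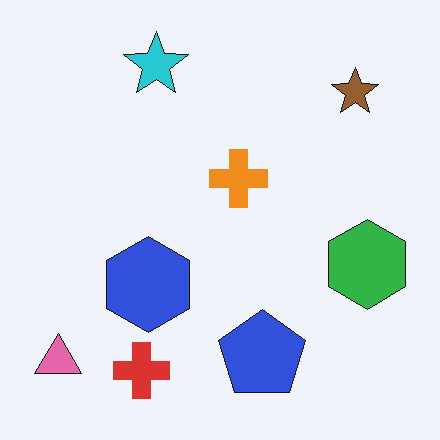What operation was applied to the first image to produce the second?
The image was given moderate JPEG compression.

Blocky 8×8 compression artifacts appear around shape edges and the flat background shows ringing — characteristic JPEG degradation.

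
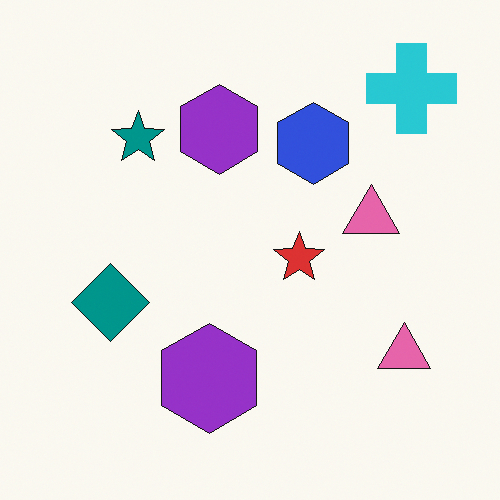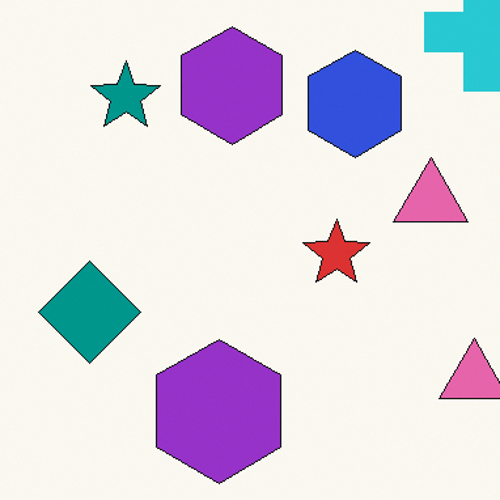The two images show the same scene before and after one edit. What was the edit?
The image was cropped to a modestly smaller region and rescaled.

The visible shapes are larger and the field of view is narrower; shapes near the original edges may be partly or wholly outside the frame — a crop-and-rescale.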